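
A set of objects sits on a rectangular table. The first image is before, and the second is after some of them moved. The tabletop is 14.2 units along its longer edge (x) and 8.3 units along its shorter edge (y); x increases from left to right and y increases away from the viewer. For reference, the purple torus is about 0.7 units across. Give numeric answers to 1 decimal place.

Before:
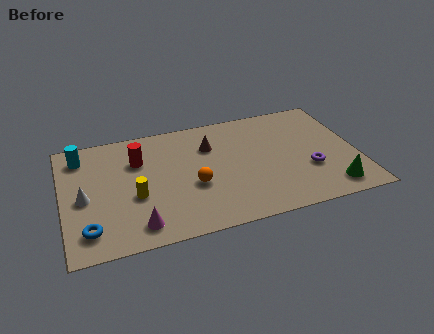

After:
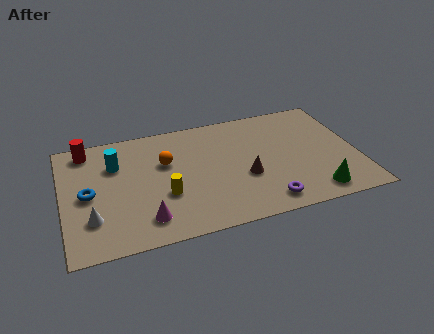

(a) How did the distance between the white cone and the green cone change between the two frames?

-1.3

They were about 12.0 units apart before and 10.7 after — 1.3 units closer together.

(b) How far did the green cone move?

0.8

From (12.7, 1.3) to (11.9, 1.2), the green cone covered √(0.8² + 0.1²) ≈ 0.8 units.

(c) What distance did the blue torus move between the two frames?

2.4

The blue torus was near (1.1, 1.6) before and (1.2, 4.0) after, so it travelled √(0.1² + 2.4²) ≈ 2.4 units.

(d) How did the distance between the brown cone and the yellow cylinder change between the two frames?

-0.7

They were about 4.6 units apart before and 3.9 after — 0.7 units closer together.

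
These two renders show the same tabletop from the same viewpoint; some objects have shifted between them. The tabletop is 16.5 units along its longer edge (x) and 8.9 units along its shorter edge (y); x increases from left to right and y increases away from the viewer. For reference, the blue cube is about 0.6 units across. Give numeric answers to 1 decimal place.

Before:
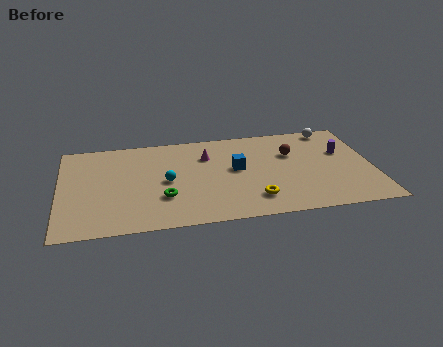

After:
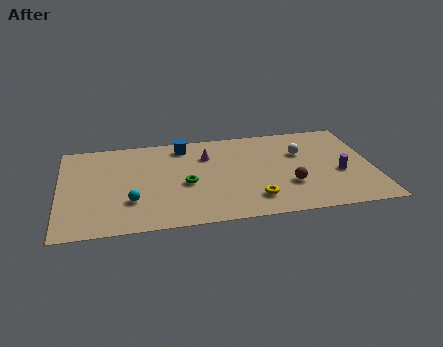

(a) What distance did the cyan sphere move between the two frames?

2.5

From (5.6, 4.3) to (3.7, 2.7), the cyan sphere covered √(1.9² + 1.6²) ≈ 2.5 units.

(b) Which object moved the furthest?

the blue cube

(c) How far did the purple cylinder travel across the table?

2.0

The purple cylinder was near (15.0, 5.6) before and (14.7, 3.6) after, so it travelled √(0.3² + 2.0²) ≈ 2.0 units.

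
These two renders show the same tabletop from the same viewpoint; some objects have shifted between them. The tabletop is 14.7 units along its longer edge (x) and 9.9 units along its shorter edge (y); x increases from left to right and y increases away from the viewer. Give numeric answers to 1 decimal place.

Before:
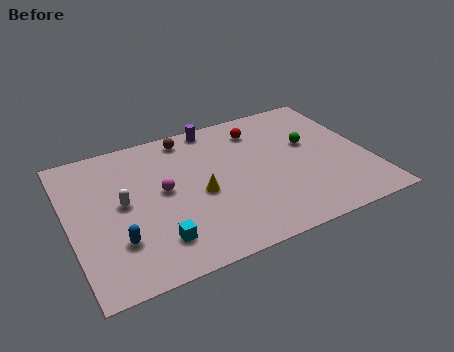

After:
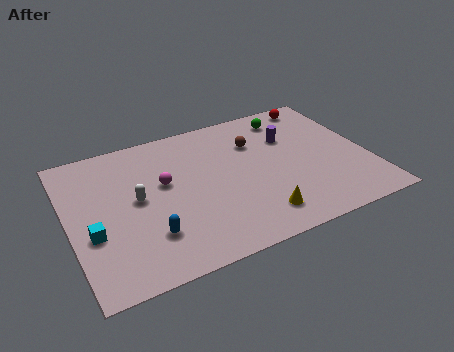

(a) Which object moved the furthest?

the purple cylinder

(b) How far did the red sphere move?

3.3

The red sphere was near (9.7, 7.9) before and (12.9, 8.8) after, so it travelled √(3.2² + 0.9²) ≈ 3.3 units.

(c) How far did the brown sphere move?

3.6

The brown sphere was near (6.2, 8.7) before and (9.4, 7.0) after, so it travelled √(3.2² + 1.7²) ≈ 3.6 units.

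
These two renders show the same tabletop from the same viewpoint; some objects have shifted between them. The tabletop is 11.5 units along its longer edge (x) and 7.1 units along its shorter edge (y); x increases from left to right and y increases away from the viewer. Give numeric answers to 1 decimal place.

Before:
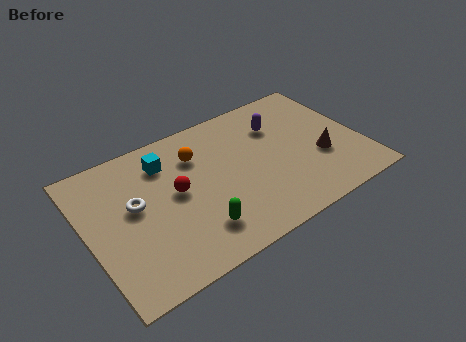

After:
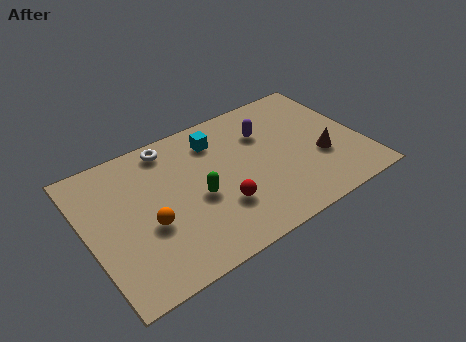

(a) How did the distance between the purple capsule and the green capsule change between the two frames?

-1.7

Before: roughly 5.4 units apart; after: 3.7. That's 1.7 units closer together.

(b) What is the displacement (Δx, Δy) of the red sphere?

(1.6, -1.6)

From the two frames, the red sphere sits at roughly (3.7, 3.8) before and (5.3, 2.2) after.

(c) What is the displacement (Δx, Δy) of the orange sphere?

(-2.4, -2.4)

The orange sphere was at about (4.8, 5.2) and moved to about (2.4, 2.8).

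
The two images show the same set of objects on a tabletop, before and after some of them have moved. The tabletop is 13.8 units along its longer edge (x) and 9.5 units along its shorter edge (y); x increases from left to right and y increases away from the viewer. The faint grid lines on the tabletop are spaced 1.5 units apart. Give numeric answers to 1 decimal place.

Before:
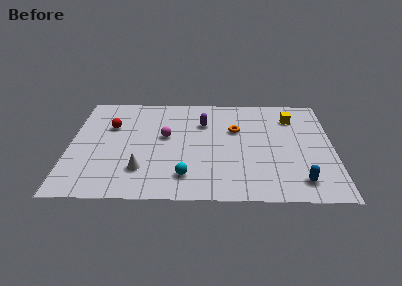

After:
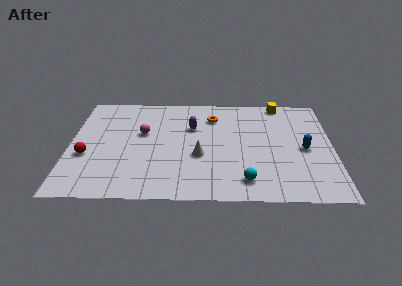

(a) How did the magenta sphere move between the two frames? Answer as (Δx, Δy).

(-1.2, 0.3)

The magenta sphere started near (5.0, 5.4) and ended near (3.8, 5.7).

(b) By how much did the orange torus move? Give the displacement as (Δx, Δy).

(-1.2, 1.2)

From the two frames, the orange torus sits at roughly (8.7, 6.1) before and (7.5, 7.3) after.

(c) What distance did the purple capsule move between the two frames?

0.7

From (7.0, 6.7) to (6.4, 6.3), the purple capsule covered √(0.6² + 0.4²) ≈ 0.7 units.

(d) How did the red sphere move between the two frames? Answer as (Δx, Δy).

(-1.2, -2.7)

From the two frames, the red sphere sits at roughly (2.1, 6.3) before and (0.9, 3.6) after.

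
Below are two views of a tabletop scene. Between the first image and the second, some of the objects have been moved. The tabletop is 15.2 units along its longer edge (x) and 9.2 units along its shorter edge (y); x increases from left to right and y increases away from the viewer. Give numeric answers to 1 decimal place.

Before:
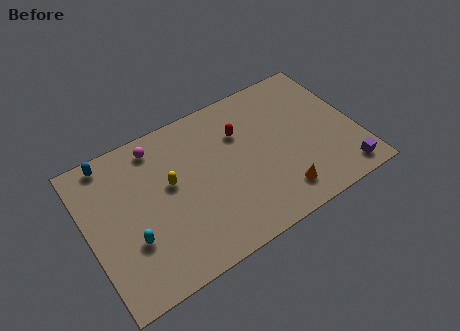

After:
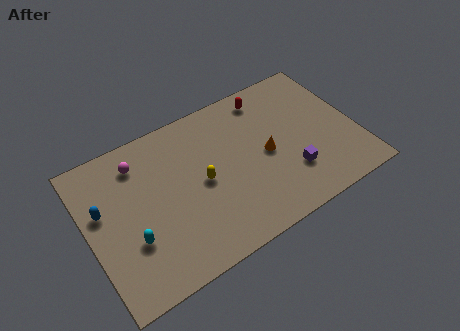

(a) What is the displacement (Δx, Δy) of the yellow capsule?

(1.7, -0.8)

The yellow capsule was at about (4.7, 5.3) and moved to about (6.4, 4.5).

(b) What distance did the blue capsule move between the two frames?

2.8

The blue capsule moved from about (1.7, 8.3) to (0.9, 5.6), a distance of √(0.8² + 2.7²) ≈ 2.8.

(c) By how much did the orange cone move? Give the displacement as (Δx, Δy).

(-0.3, 2.7)

From the two frames, the orange cone sits at roughly (10.4, 1.7) before and (10.1, 4.4) after.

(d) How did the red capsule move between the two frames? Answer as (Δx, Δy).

(1.8, 1.5)

From the two frames, the red capsule sits at roughly (8.9, 6.4) before and (10.7, 7.9) after.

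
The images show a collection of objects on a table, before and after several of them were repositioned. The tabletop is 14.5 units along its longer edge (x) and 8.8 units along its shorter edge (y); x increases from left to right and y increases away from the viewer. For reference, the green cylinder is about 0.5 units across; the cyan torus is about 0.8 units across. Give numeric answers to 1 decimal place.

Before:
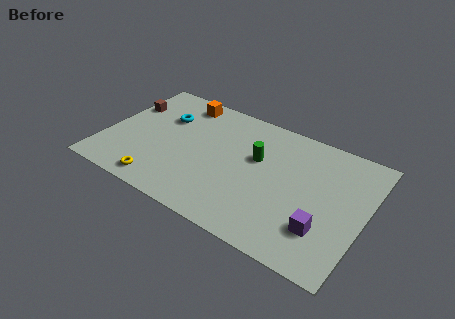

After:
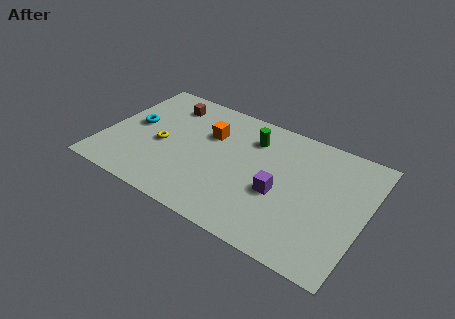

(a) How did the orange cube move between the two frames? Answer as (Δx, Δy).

(1.9, -1.7)

The orange cube was at about (3.7, 7.6) and moved to about (5.6, 5.9).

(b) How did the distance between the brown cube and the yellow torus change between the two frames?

-2.4

The distance was about 5.6 in the first image and 3.2 in the second, so they moved 2.4 units closer together.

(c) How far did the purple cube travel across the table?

2.9

The purple cube moved from about (12.5, 2.4) to (9.9, 3.6), a distance of √(2.6² + 1.2²) ≈ 2.9.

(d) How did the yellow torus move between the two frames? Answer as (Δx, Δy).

(-0.4, 2.8)

The yellow torus was at about (3.6, 1.1) and moved to about (3.2, 3.9).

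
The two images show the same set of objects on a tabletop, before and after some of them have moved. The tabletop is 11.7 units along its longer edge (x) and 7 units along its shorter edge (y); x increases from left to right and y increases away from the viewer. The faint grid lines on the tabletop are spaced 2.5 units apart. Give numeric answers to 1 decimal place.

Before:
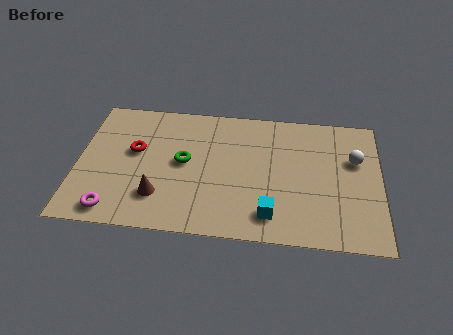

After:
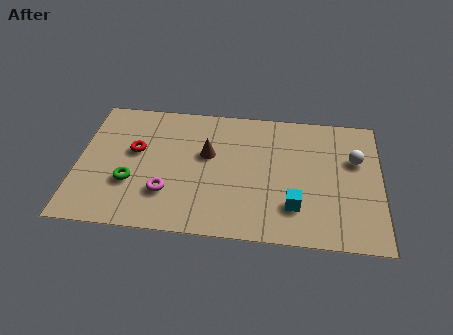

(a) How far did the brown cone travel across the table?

3.0

The brown cone was near (3.2, 1.8) before and (5.0, 4.2) after, so it travelled √(1.8² + 2.4²) ≈ 3.0 units.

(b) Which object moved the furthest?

the brown cone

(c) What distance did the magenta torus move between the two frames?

2.3

From (1.5, 0.9) to (3.5, 2.0), the magenta torus covered √(2.0² + 1.1²) ≈ 2.3 units.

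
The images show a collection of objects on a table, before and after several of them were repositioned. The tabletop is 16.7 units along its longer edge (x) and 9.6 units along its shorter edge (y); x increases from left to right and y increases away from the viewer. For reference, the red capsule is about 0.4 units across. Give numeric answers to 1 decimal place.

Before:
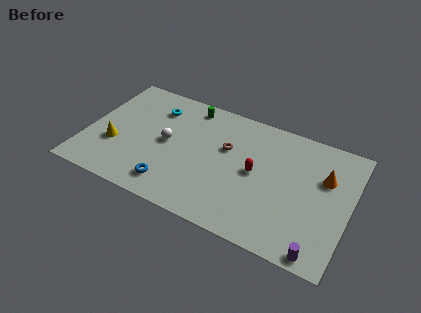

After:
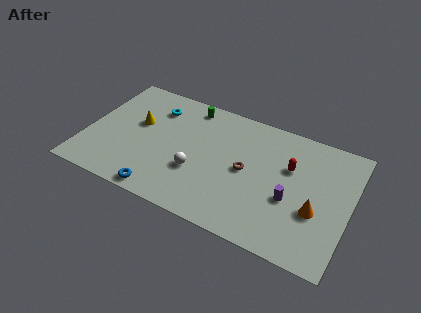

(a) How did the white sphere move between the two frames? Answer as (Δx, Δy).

(2.1, -1.5)

The white sphere started near (5.1, 4.9) and ended near (7.2, 3.4).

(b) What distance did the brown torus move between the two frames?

1.8

The brown torus was near (8.8, 6.0) before and (10.2, 4.8) after, so it travelled √(1.4² + 1.2²) ≈ 1.8 units.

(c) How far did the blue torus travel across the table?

0.9

The blue torus was near (5.8, 1.7) before and (5.3, 0.9) after, so it travelled √(0.5² + 0.8²) ≈ 0.9 units.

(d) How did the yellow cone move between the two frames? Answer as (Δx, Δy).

(1.2, 2.3)

From the two frames, the yellow cone sits at roughly (1.9, 3.4) before and (3.1, 5.7) after.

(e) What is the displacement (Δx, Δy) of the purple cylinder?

(-2.1, 3.0)

From the two frames, the purple cylinder sits at roughly (15.2, 0.8) before and (13.1, 3.8) after.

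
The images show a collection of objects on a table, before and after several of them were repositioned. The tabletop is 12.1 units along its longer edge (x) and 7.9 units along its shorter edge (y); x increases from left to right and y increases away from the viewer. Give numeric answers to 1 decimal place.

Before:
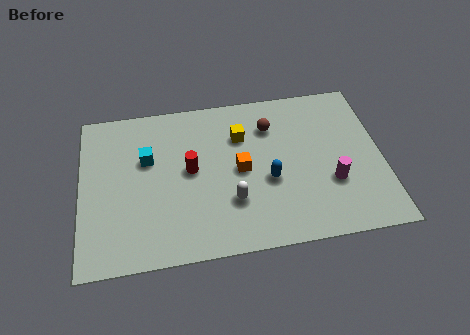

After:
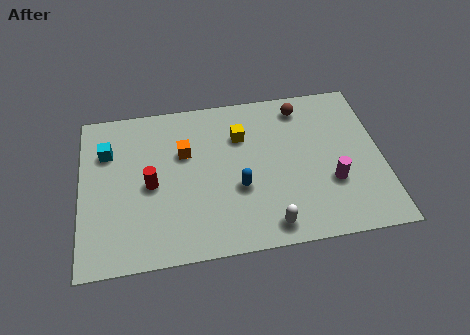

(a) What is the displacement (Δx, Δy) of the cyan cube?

(-1.6, 0.6)

The cyan cube was at about (2.7, 5.0) and moved to about (1.1, 5.6).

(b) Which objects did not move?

the magenta cylinder and the yellow cube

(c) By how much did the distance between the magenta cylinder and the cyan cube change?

+1.7

The distance was about 7.7 in the first image and 9.4 in the second, so they moved 1.7 units further apart.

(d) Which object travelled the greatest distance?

the orange cube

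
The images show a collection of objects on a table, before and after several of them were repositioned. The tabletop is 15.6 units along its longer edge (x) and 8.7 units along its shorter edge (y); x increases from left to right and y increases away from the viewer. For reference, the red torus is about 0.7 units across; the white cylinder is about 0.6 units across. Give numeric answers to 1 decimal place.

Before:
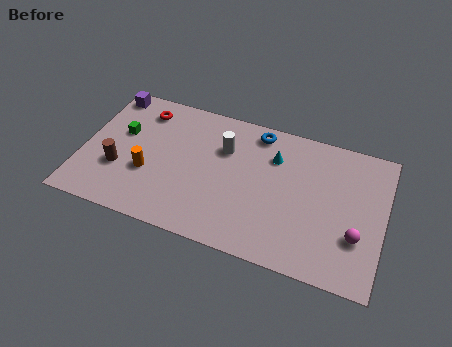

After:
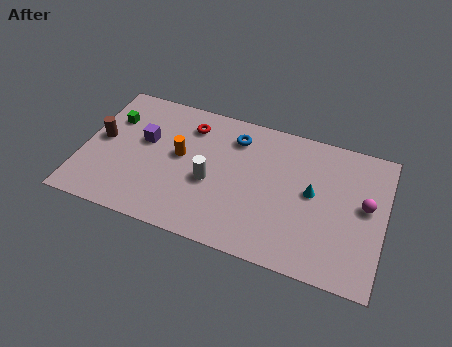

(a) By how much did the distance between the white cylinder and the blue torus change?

+1.1

Before: roughly 2.3 units apart; after: 3.4. That's 1.1 units further apart.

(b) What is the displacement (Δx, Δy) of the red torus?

(2.5, -0.2)

From the two frames, the red torus sits at roughly (2.8, 7.1) before and (5.3, 6.9) after.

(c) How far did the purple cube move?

3.3

The purple cube moved from about (0.9, 7.7) to (3.1, 5.2), a distance of √(2.2² + 2.5²) ≈ 3.3.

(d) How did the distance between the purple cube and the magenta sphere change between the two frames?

-2.8

Before: roughly 14.3 units apart; after: 11.5. That's 2.8 units closer together.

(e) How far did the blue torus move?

1.3

From (8.8, 7.6) to (7.7, 6.9), the blue torus covered √(1.1² + 0.7²) ≈ 1.3 units.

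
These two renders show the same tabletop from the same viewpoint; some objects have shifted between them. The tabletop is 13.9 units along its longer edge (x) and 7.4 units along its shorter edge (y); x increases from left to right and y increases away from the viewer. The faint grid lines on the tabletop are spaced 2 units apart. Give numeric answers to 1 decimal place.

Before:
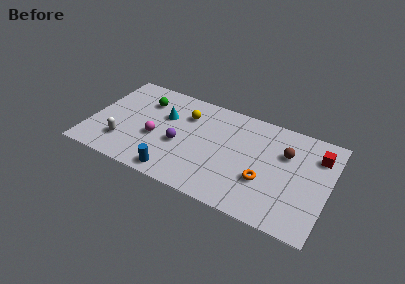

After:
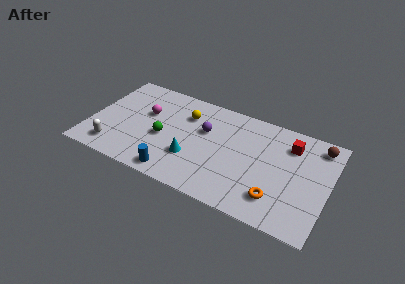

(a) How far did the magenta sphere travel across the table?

1.8

The magenta sphere moved from about (3.9, 3.0) to (3.1, 4.6), a distance of √(0.8² + 1.6²) ≈ 1.8.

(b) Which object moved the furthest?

the cyan cone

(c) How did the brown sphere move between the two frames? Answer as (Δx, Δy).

(1.8, 1.3)

The brown sphere started near (11.3, 5.0) and ended near (13.1, 6.3).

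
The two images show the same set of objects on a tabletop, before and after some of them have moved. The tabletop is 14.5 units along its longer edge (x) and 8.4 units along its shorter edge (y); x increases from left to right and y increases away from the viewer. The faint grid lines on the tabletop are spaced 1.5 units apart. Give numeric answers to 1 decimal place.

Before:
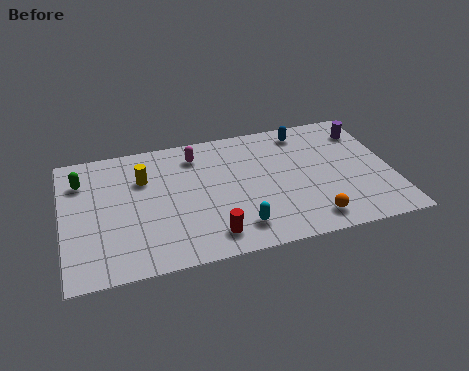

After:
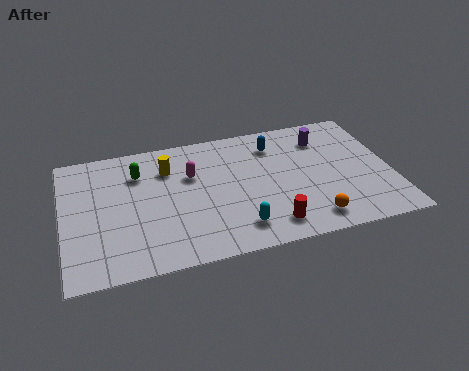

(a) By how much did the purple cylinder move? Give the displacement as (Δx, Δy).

(-1.9, -0.1)

From the two frames, the purple cylinder sits at roughly (13.6, 6.6) before and (11.7, 6.5) after.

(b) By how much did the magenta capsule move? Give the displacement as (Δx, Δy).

(-0.3, -1.3)

The magenta capsule started near (6.0, 6.8) and ended near (5.7, 5.5).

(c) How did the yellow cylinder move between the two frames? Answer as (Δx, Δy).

(1.1, 0.4)

The yellow cylinder was at about (3.6, 5.8) and moved to about (4.7, 6.2).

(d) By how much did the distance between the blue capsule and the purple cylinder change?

-0.6

The distance was about 2.8 in the first image and 2.2 in the second, so they moved 0.6 units closer together.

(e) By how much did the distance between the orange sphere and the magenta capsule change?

-0.7

Before: roughly 7.2 units apart; after: 6.5. That's 0.7 units closer together.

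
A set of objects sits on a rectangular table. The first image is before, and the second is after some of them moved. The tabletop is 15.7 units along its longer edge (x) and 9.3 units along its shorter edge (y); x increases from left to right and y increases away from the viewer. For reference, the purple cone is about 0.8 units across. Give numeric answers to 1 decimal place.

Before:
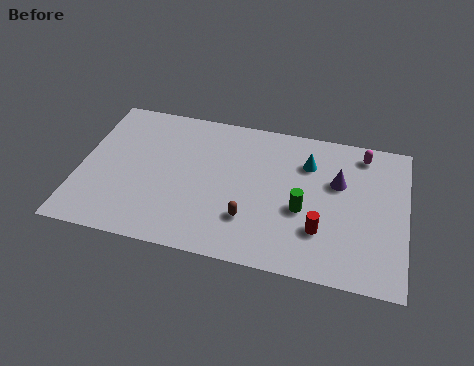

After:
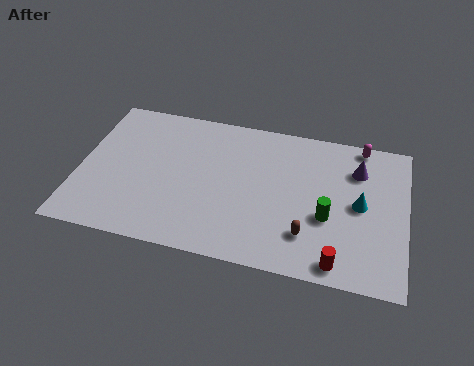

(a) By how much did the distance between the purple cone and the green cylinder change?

+0.9

The distance was about 2.6 in the first image and 3.5 in the second, so they moved 0.9 units further apart.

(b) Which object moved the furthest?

the cyan cone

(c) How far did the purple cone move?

1.3

The purple cone moved from about (12.4, 5.9) to (13.3, 6.9), a distance of √(0.9² + 1.0²) ≈ 1.3.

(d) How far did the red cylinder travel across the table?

1.9

From (11.7, 2.7) to (12.6, 1.0), the red cylinder covered √(0.9² + 1.7²) ≈ 1.9 units.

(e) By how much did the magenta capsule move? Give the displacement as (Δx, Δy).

(-0.1, 0.5)

The magenta capsule was at about (13.5, 8.0) and moved to about (13.4, 8.5).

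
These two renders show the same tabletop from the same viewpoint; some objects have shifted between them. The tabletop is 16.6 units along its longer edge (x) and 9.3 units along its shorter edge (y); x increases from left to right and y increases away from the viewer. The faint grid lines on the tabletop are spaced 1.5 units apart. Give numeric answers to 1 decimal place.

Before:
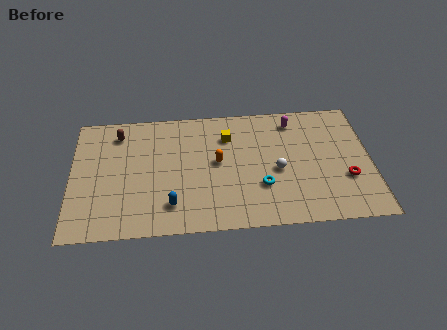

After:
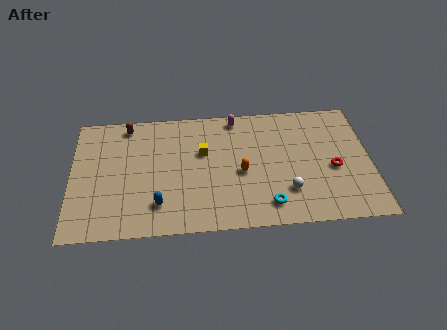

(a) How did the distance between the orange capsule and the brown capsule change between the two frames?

+1.4

They were about 6.1 units apart before and 7.5 after — 1.4 units further apart.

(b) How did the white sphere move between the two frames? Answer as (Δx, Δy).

(0.5, -1.6)

The white sphere started near (11.4, 4.1) and ended near (11.9, 2.5).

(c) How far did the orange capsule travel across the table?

1.6

The orange capsule was near (8.1, 5.0) before and (9.4, 4.1) after, so it travelled √(1.3² + 0.9²) ≈ 1.6 units.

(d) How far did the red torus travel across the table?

1.1

The red torus was near (15.2, 3.2) before and (14.5, 4.0) after, so it travelled √(0.7² + 0.8²) ≈ 1.1 units.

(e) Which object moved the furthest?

the magenta capsule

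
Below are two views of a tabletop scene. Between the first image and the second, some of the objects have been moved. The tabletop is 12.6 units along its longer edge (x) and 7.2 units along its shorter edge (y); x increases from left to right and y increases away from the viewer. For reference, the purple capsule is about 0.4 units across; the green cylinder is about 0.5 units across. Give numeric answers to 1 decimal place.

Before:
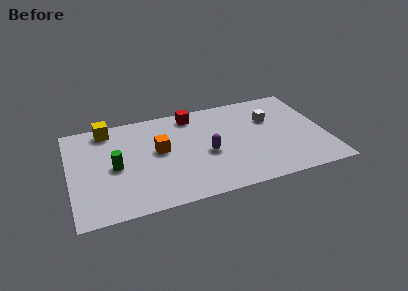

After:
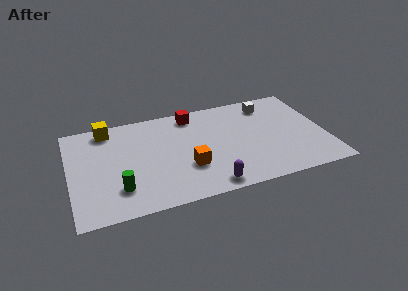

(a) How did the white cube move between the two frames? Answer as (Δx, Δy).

(0.0, 1.1)

From the two frames, the white cube sits at roughly (10.0, 4.8) before and (10.0, 5.9) after.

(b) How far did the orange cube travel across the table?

2.1

The orange cube was near (4.4, 4.0) before and (5.7, 2.4) after, so it travelled √(1.3² + 1.6²) ≈ 2.1 units.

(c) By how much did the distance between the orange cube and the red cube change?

+1.0

The distance was about 2.8 in the first image and 3.8 in the second, so they moved 1.0 units further apart.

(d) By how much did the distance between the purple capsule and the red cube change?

+2.3

They were about 3.1 units apart before and 5.4 after — 2.3 units further apart.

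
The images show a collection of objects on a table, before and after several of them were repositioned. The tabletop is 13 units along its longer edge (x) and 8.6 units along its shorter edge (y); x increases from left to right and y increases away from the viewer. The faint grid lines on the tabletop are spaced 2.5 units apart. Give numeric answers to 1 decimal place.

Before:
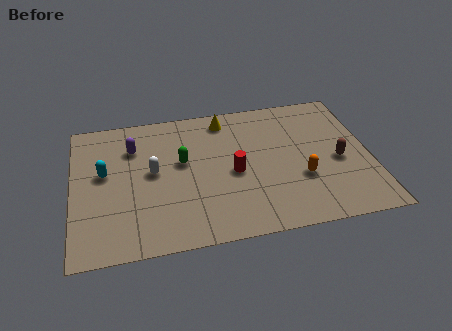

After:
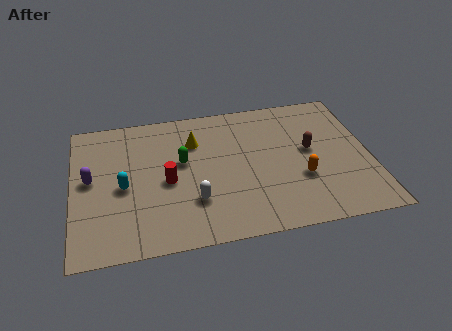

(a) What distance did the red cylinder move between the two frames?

2.9

The red cylinder moved from about (7.0, 3.9) to (4.1, 3.9), a distance of √(2.9² + 0.0²) ≈ 2.9.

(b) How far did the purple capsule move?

2.5

From (2.7, 6.3) to (0.8, 4.6), the purple capsule covered √(1.9² + 1.7²) ≈ 2.5 units.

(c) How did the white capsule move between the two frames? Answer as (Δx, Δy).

(1.7, -2.1)

From the two frames, the white capsule sits at roughly (3.5, 4.6) before and (5.2, 2.5) after.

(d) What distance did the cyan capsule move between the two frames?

1.3

The cyan capsule was near (1.4, 4.9) before and (2.2, 3.9) after, so it travelled √(0.8² + 1.0²) ≈ 1.3 units.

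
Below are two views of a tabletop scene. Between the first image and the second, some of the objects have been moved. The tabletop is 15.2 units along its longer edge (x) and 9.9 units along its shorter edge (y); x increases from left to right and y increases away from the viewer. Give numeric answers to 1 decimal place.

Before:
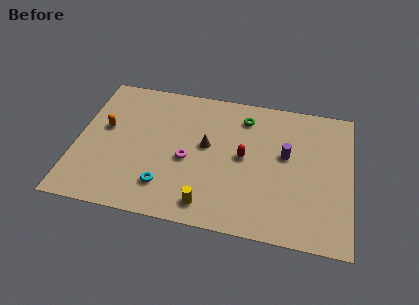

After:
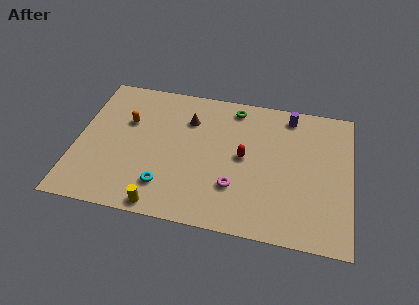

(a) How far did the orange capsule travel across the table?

1.4

The orange capsule moved from about (1.5, 5.7) to (2.7, 6.4), a distance of √(1.2² + 0.7²) ≈ 1.4.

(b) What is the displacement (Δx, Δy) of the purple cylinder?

(0.1, 2.9)

The purple cylinder was at about (11.6, 5.7) and moved to about (11.7, 8.6).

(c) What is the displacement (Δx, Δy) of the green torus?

(-0.6, 0.6)

The green torus was at about (9.2, 8.0) and moved to about (8.6, 8.6).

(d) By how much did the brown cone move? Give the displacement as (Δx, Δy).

(-1.1, 1.7)

The brown cone started near (7.2, 5.5) and ended near (6.1, 7.2).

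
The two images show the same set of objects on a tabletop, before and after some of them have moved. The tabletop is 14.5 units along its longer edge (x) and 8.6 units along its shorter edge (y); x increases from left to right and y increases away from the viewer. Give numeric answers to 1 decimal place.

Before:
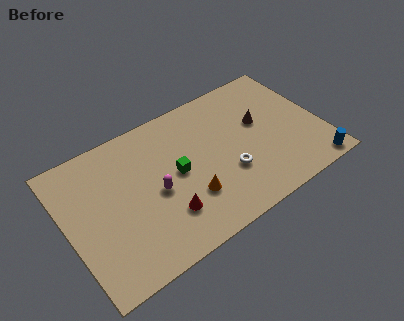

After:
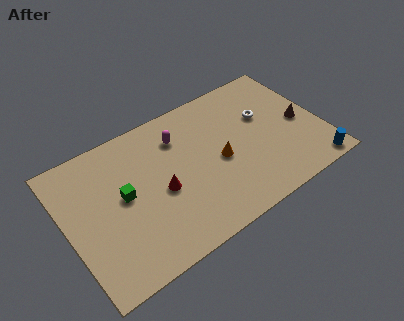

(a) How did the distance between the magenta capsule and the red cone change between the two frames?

+1.5

They were about 1.6 units apart before and 3.1 after — 1.5 units further apart.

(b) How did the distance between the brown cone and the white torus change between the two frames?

-0.8

Before: roughly 3.2 units apart; after: 2.4. That's 0.8 units closer together.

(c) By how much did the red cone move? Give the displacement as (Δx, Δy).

(0.0, 1.5)

From the two frames, the red cone sits at roughly (5.2, 2.3) before and (5.2, 3.8) after.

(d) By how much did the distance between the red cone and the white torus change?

+2.8

The distance was about 3.7 in the first image and 6.5 in the second, so they moved 2.8 units further apart.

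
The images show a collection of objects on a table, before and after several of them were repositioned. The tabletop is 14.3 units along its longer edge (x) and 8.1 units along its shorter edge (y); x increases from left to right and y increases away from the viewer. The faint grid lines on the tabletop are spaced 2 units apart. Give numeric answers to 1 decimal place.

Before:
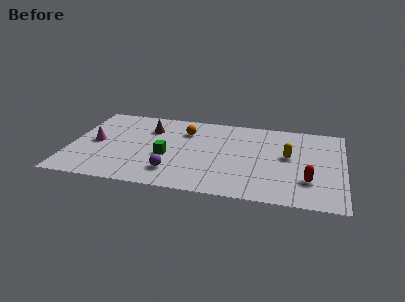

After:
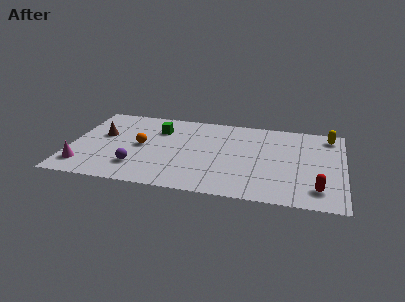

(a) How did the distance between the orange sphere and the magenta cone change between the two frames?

-1.2

The distance was about 5.0 in the first image and 3.8 in the second, so they moved 1.2 units closer together.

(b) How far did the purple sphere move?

1.9

The purple sphere moved from about (5.5, 1.8) to (3.6, 2.0), a distance of √(1.9² + 0.2²) ≈ 1.9.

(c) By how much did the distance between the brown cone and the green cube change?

+0.3

The distance was about 2.8 in the first image and 3.1 in the second, so they moved 0.3 units further apart.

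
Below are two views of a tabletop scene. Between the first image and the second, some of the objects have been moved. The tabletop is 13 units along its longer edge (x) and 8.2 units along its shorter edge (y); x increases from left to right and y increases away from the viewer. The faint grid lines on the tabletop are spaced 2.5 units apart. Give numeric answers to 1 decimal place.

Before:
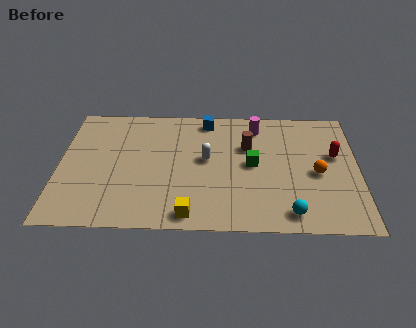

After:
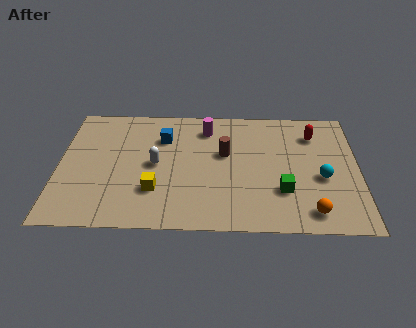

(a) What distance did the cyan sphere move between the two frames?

2.7

From (10.0, 1.1) to (11.4, 3.4), the cyan sphere covered √(1.4² + 2.3²) ≈ 2.7 units.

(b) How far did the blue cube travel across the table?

2.3

The blue cube was near (6.4, 7.2) before and (4.5, 5.9) after, so it travelled √(1.9² + 1.3²) ≈ 2.3 units.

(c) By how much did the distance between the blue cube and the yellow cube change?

-2.8

Before: roughly 6.3 units apart; after: 3.5. That's 2.8 units closer together.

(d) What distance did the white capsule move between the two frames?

2.2

The white capsule moved from about (6.4, 4.5) to (4.2, 4.1), a distance of √(2.2² + 0.4²) ≈ 2.2.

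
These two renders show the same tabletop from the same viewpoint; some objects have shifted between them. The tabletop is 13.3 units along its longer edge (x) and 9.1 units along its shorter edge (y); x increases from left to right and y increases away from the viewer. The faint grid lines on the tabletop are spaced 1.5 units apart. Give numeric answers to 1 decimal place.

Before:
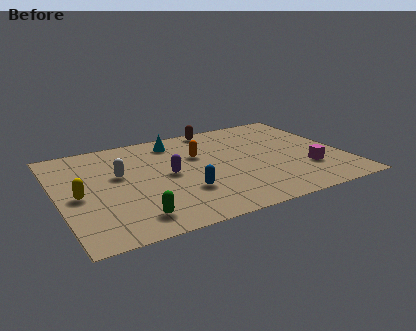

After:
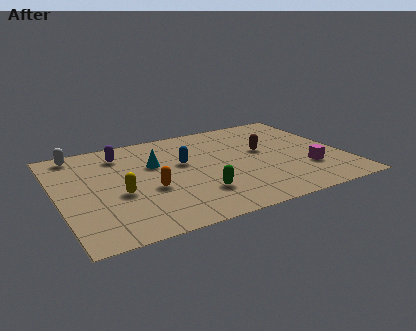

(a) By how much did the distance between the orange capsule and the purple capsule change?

+1.7

They were about 2.1 units apart before and 3.8 after — 1.7 units further apart.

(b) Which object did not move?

the magenta cube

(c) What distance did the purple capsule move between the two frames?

3.3

From (5.1, 4.6) to (3.2, 7.3), the purple capsule covered √(1.9² + 2.7²) ≈ 3.3 units.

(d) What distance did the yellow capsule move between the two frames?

1.9

From (0.9, 4.2) to (2.7, 3.7), the yellow capsule covered √(1.8² + 0.5²) ≈ 1.9 units.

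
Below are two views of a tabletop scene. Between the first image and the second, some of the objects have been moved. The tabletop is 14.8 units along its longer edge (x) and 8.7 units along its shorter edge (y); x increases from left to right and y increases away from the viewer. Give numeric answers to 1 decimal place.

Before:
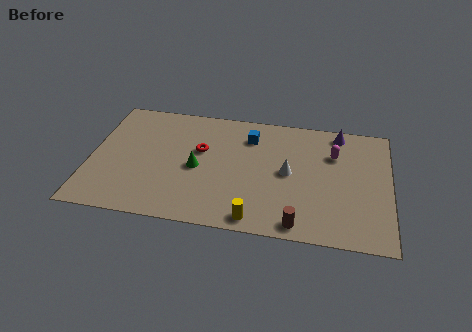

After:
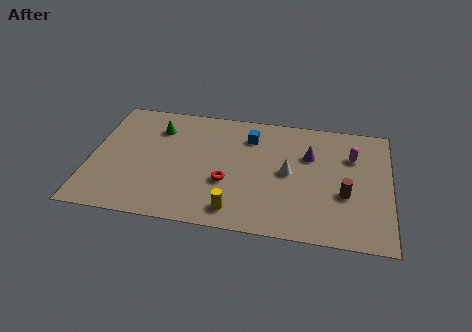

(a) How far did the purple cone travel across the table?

2.4

The purple cone was near (12.2, 7.7) before and (10.8, 5.8) after, so it travelled √(1.4² + 1.9²) ≈ 2.4 units.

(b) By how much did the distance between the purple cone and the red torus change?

-2.4

Before: roughly 7.2 units apart; after: 4.8. That's 2.4 units closer together.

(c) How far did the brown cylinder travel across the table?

3.3

The brown cylinder moved from about (10.4, 0.9) to (12.6, 3.3), a distance of √(2.2² + 2.4²) ≈ 3.3.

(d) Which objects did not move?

the white cone and the blue cube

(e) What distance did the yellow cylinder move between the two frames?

1.1

The yellow cylinder moved from about (8.3, 0.9) to (7.3, 1.3), a distance of √(1.0² + 0.4²) ≈ 1.1.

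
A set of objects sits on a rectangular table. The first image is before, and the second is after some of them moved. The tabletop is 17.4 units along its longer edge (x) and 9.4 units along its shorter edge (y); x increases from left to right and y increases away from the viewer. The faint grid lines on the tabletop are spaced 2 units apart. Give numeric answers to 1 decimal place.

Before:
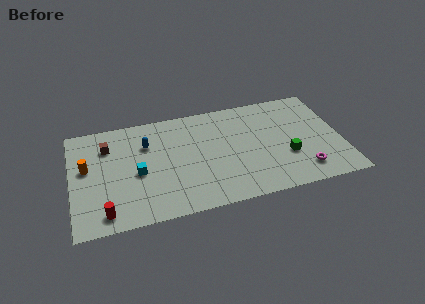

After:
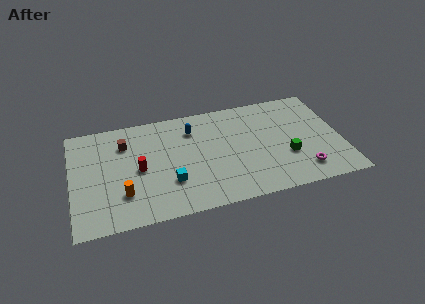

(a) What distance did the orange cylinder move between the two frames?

3.6

From (1.0, 5.4) to (3.2, 2.6), the orange cylinder covered √(2.2² + 2.8²) ≈ 3.6 units.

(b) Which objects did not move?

the green cube and the magenta torus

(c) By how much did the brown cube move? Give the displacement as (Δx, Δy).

(1.1, 0.0)

From the two frames, the brown cube sits at roughly (2.4, 7.0) before and (3.5, 7.0) after.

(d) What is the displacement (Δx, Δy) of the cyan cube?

(2.0, -1.3)

The cyan cube was at about (4.2, 4.2) and moved to about (6.2, 2.9).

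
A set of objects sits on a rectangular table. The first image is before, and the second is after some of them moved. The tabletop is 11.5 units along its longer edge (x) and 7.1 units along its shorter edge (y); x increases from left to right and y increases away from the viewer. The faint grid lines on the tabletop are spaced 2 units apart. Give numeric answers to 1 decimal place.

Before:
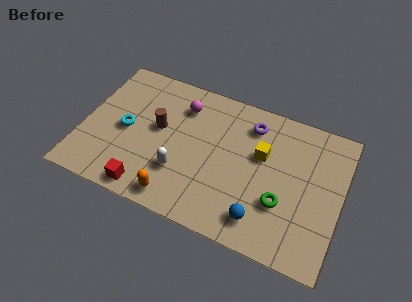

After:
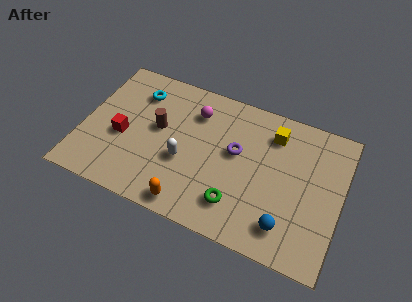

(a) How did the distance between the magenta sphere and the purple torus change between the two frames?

-0.7

The distance was about 3.1 in the first image and 2.4 in the second, so they moved 0.7 units closer together.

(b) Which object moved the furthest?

the red cube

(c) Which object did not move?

the brown cylinder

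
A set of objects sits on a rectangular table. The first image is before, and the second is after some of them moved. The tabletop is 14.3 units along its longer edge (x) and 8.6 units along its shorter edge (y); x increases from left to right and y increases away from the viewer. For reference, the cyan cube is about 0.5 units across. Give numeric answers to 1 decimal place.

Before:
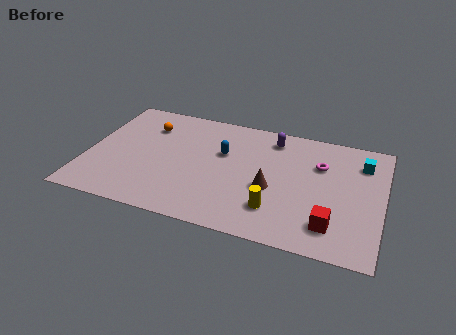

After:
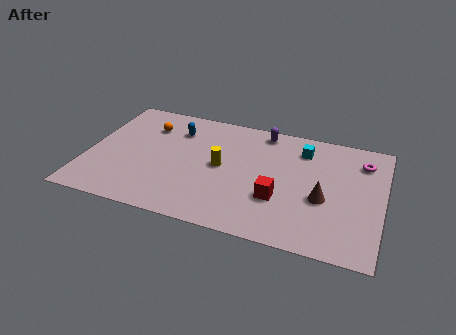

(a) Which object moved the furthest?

the yellow cylinder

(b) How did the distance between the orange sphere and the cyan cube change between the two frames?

-2.9

The distance was about 10.5 in the first image and 7.6 in the second, so they moved 2.9 units closer together.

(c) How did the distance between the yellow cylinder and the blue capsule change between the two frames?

-1.1

They were about 4.3 units apart before and 3.2 after — 1.1 units closer together.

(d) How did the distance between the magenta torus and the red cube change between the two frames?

+1.2

Before: roughly 4.2 units apart; after: 5.4. That's 1.2 units further apart.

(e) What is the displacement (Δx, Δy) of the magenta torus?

(2.0, 0.8)

The magenta torus was at about (11.2, 5.9) and moved to about (13.2, 6.7).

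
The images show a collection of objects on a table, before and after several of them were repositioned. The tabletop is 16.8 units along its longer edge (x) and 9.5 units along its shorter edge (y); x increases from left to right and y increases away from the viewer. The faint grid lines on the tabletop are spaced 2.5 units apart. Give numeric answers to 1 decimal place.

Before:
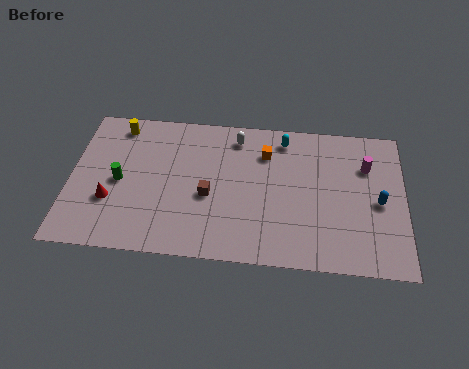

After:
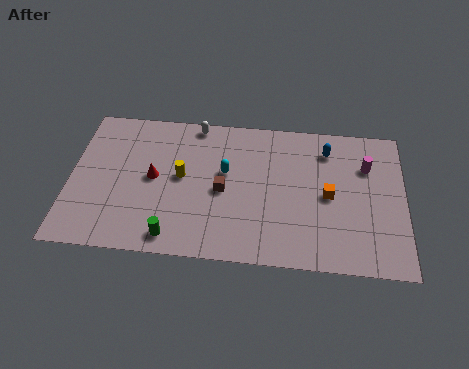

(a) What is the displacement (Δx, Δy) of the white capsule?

(-2.1, 0.7)

The white capsule started near (8.3, 8.0) and ended near (6.2, 8.7).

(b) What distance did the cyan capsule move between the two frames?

3.8

From (10.7, 8.1) to (7.8, 5.6), the cyan capsule covered √(2.9² + 2.5²) ≈ 3.8 units.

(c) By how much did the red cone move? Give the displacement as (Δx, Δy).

(2.1, 1.7)

The red cone started near (2.1, 3.2) and ended near (4.2, 4.9).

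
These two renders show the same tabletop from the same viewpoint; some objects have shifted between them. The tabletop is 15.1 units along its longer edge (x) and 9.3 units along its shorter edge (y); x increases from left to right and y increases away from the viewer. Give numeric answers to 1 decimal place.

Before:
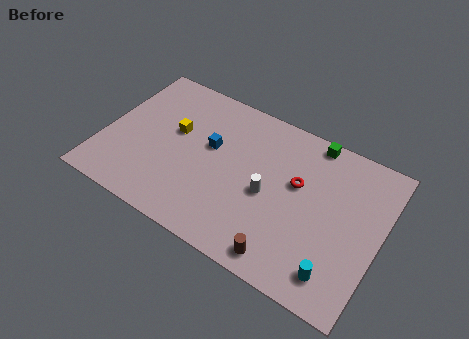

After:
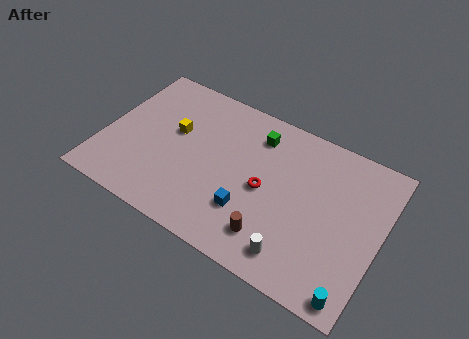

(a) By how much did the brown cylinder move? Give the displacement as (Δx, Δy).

(-0.8, 0.8)

The brown cylinder started near (10.5, 1.1) and ended near (9.7, 1.9).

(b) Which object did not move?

the yellow cube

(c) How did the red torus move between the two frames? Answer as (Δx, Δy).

(-1.6, -1.2)

From the two frames, the red torus sits at roughly (10.5, 5.6) before and (8.9, 4.4) after.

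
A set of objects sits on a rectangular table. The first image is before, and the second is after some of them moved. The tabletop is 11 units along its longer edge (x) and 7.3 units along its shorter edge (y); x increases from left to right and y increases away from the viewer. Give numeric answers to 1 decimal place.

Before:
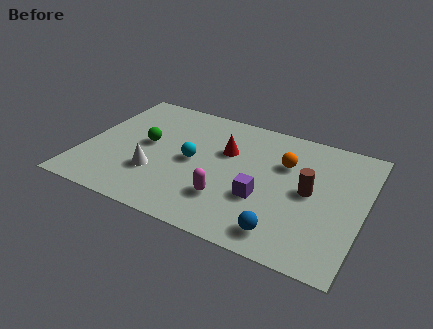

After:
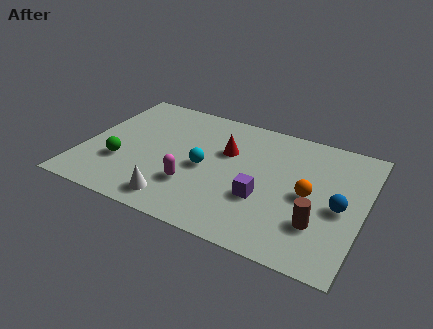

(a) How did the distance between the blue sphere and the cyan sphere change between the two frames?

+0.7

They were about 4.6 units apart before and 5.3 after — 0.7 units further apart.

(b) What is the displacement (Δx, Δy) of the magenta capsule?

(-1.4, 0.2)

The magenta capsule started near (5.9, 2.0) and ended near (4.5, 2.2).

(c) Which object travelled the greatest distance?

the blue sphere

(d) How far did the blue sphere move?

2.9

The blue sphere was near (8.2, 1.1) before and (10.1, 3.3) after, so it travelled √(1.9² + 2.2²) ≈ 2.9 units.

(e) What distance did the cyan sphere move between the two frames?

0.5

The cyan sphere moved from about (4.3, 3.6) to (4.8, 3.4), a distance of √(0.5² + 0.2²) ≈ 0.5.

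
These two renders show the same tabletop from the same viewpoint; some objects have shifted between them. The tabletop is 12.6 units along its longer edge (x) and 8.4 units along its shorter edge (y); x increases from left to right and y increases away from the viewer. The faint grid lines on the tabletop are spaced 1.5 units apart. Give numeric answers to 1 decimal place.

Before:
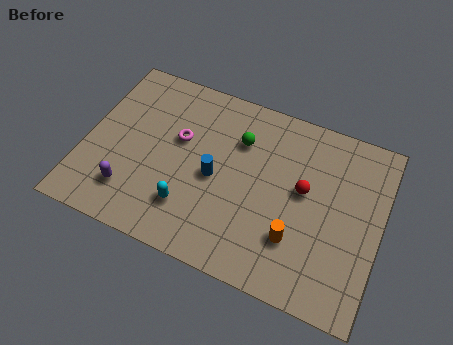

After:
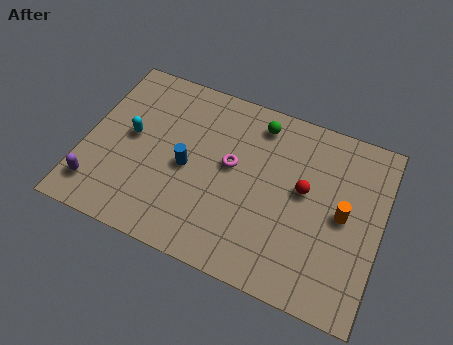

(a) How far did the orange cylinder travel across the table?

2.5

The orange cylinder moved from about (9.2, 2.4) to (11.0, 4.2), a distance of √(1.8² + 1.8²) ≈ 2.5.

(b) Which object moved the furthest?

the cyan capsule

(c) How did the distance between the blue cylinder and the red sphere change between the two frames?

+1.2

The distance was about 3.8 in the first image and 5.0 in the second, so they moved 1.2 units further apart.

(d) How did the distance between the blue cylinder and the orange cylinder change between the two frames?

+2.7

They were about 3.9 units apart before and 6.6 after — 2.7 units further apart.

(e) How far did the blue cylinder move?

1.2

The blue cylinder was near (5.6, 3.9) before and (4.4, 3.9) after, so it travelled √(1.2² + 0.0²) ≈ 1.2 units.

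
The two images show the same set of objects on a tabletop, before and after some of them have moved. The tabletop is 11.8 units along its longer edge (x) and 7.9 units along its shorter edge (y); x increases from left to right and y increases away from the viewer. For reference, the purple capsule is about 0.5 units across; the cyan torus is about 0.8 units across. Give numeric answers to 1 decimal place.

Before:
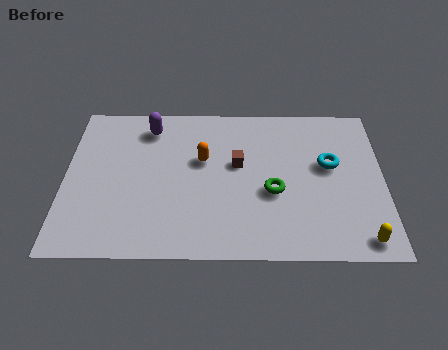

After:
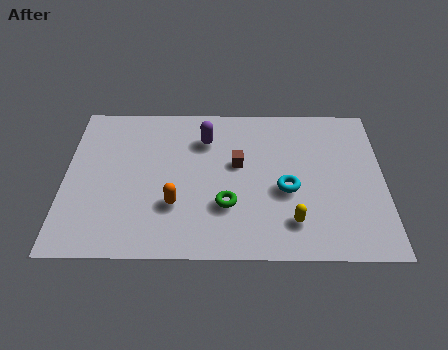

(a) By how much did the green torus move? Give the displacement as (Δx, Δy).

(-1.7, -0.7)

From the two frames, the green torus sits at roughly (7.7, 3.2) before and (6.0, 2.5) after.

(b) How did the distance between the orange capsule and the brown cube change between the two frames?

+1.8

Before: roughly 1.3 units apart; after: 3.1. That's 1.8 units further apart.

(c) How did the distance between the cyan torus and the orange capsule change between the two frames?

-0.5

They were about 4.7 units apart before and 4.2 after — 0.5 units closer together.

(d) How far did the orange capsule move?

2.5

From (5.1, 4.8) to (4.1, 2.5), the orange capsule covered √(1.0² + 2.3²) ≈ 2.5 units.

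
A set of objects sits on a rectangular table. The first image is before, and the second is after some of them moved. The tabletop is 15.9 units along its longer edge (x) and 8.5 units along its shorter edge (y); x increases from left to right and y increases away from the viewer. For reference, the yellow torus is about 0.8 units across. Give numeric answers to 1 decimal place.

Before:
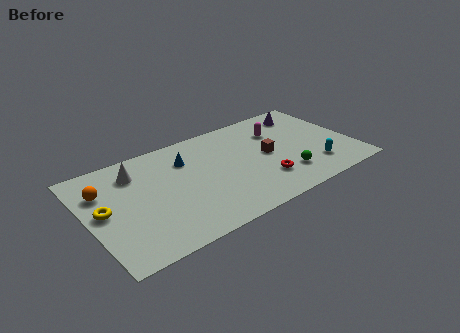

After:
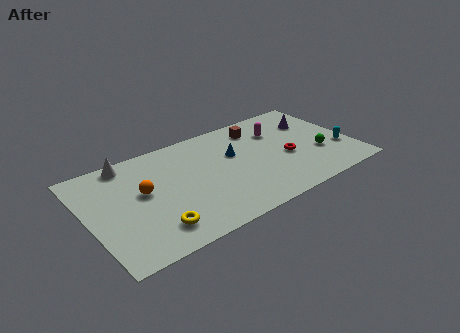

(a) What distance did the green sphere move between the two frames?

2.5

The green sphere was near (11.5, 2.1) before and (13.8, 3.0) after, so it travelled √(2.3² + 0.9²) ≈ 2.5 units.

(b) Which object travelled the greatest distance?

the yellow torus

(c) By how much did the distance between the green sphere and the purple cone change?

-2.4

They were about 5.4 units apart before and 3.0 after — 2.4 units closer together.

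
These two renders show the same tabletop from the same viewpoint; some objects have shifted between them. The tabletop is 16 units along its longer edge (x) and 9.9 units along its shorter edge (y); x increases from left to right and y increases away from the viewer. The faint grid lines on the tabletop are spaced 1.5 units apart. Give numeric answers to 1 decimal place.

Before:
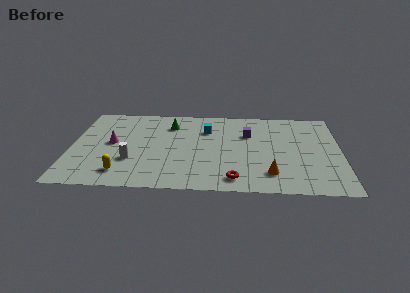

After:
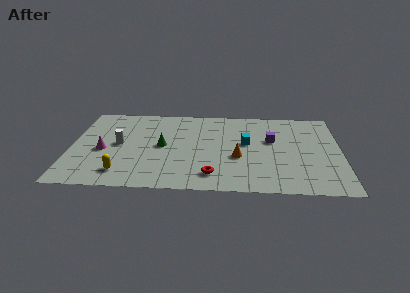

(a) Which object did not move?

the yellow capsule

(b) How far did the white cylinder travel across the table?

2.1

The white cylinder moved from about (3.6, 3.2) to (2.8, 5.1), a distance of √(0.8² + 1.9²) ≈ 2.1.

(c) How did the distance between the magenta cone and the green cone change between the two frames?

-0.6

Before: roughly 4.2 units apart; after: 3.6. That's 0.6 units closer together.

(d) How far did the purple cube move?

1.6

The purple cube moved from about (10.5, 6.7) to (11.9, 6.0), a distance of √(1.4² + 0.7²) ≈ 1.6.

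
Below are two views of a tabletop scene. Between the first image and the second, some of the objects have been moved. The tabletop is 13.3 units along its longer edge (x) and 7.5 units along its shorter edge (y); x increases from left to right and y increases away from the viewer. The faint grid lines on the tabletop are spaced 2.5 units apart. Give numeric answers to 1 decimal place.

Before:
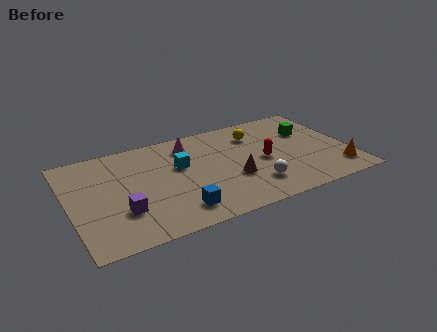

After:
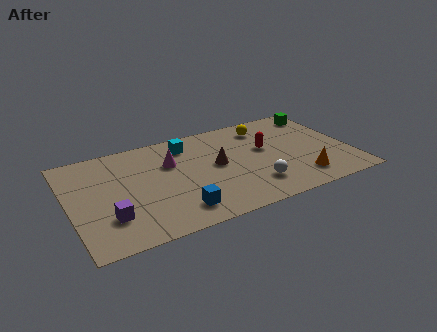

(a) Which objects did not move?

the white sphere and the blue cube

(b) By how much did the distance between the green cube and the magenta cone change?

+1.8

Before: roughly 5.8 units apart; after: 7.6. That's 1.8 units further apart.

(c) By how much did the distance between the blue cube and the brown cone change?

+0.3

Before: roughly 3.1 units apart; after: 3.4. That's 0.3 units further apart.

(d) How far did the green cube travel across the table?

1.5

The green cube was near (11.6, 5.0) before and (12.4, 6.3) after, so it travelled √(0.8² + 1.3²) ≈ 1.5 units.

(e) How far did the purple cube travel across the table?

0.6

The purple cube moved from about (2.3, 2.3) to (1.7, 2.1), a distance of √(0.6² + 0.2²) ≈ 0.6.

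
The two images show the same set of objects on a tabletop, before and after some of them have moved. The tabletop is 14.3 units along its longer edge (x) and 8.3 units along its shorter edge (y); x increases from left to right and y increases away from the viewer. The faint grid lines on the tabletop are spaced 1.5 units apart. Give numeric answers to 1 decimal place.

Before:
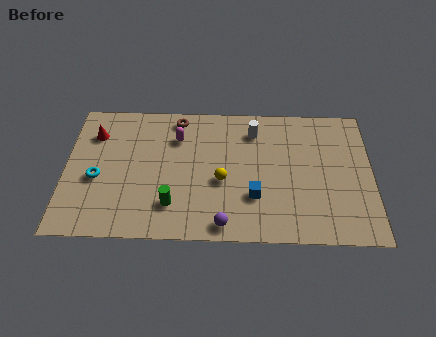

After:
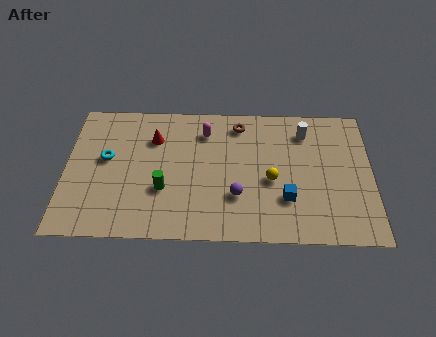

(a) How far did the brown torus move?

2.9

The brown torus moved from about (5.2, 7.3) to (8.1, 7.0), a distance of √(2.9² + 0.3²) ≈ 2.9.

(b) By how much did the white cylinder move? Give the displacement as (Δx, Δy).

(2.4, 0.0)

The white cylinder started near (8.8, 6.6) and ended near (11.2, 6.6).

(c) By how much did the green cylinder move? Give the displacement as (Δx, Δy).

(-0.4, 0.9)

The green cylinder was at about (5.0, 2.0) and moved to about (4.6, 2.9).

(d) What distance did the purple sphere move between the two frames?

1.8

The purple sphere moved from about (7.4, 0.9) to (8.0, 2.6), a distance of √(0.6² + 1.7²) ≈ 1.8.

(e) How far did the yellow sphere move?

2.3

The yellow sphere was near (7.3, 3.5) before and (9.6, 3.6) after, so it travelled √(2.3² + 0.1²) ≈ 2.3 units.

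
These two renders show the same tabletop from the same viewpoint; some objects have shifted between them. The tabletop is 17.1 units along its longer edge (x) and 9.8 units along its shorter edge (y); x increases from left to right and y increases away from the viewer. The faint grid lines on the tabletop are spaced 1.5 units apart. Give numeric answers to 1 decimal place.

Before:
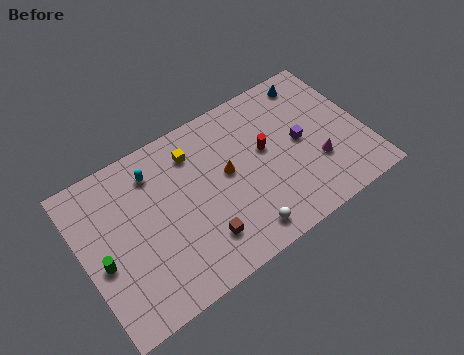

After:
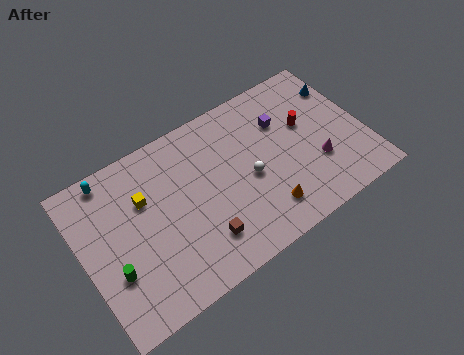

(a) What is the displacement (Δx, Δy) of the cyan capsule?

(-2.5, 1.0)

The cyan capsule started near (4.7, 7.8) and ended near (2.2, 8.8).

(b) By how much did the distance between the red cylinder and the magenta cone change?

-1.0

They were about 3.7 units apart before and 2.7 after — 1.0 units closer together.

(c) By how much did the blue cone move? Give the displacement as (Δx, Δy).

(1.6, -1.2)

The blue cone started near (14.7, 8.5) and ended near (16.3, 7.3).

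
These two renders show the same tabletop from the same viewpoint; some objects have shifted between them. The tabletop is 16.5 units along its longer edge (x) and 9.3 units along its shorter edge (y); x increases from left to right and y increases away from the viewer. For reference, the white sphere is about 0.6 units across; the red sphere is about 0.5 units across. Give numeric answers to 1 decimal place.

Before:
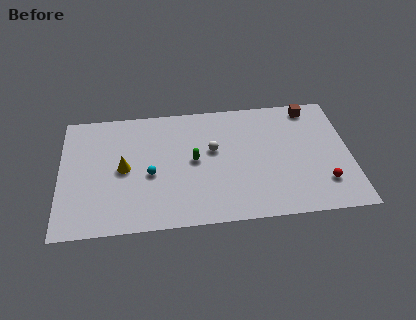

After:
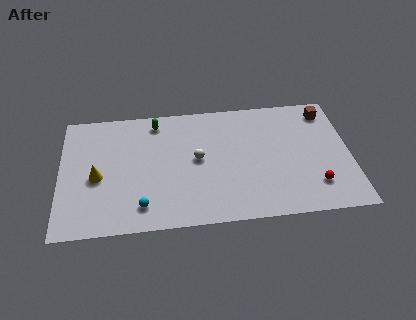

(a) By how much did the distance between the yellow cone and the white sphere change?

+0.6

They were about 5.2 units apart before and 5.8 after — 0.6 units further apart.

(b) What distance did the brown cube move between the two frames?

1.0

From (14.4, 8.2) to (15.3, 7.8), the brown cube covered √(0.9² + 0.4²) ≈ 1.0 units.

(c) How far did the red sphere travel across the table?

0.5

From (14.9, 2.3) to (14.4, 2.2), the red sphere covered √(0.5² + 0.1²) ≈ 0.5 units.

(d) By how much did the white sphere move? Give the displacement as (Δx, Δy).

(-0.9, -0.6)

The white sphere started near (8.7, 5.5) and ended near (7.8, 4.9).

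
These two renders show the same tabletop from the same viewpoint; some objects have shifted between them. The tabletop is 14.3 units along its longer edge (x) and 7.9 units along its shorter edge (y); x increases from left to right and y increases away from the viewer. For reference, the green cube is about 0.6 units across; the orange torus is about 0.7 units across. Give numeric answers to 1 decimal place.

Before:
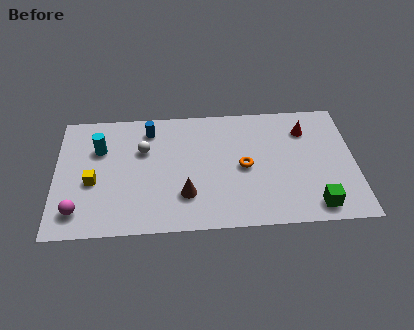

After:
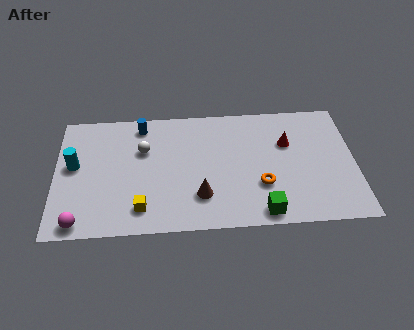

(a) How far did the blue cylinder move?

0.5

The blue cylinder moved from about (4.5, 6.5) to (4.1, 6.8), a distance of √(0.4² + 0.3²) ≈ 0.5.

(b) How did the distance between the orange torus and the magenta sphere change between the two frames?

+0.6

They were about 8.2 units apart before and 8.8 after — 0.6 units further apart.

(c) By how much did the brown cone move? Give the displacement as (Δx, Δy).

(0.7, -0.1)

The brown cone was at about (6.2, 2.2) and moved to about (6.9, 2.1).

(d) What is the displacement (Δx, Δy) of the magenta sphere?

(0.1, -0.7)

The magenta sphere started near (1.1, 1.5) and ended near (1.2, 0.8).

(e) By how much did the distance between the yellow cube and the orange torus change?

-1.4

They were about 7.2 units apart before and 5.8 after — 1.4 units closer together.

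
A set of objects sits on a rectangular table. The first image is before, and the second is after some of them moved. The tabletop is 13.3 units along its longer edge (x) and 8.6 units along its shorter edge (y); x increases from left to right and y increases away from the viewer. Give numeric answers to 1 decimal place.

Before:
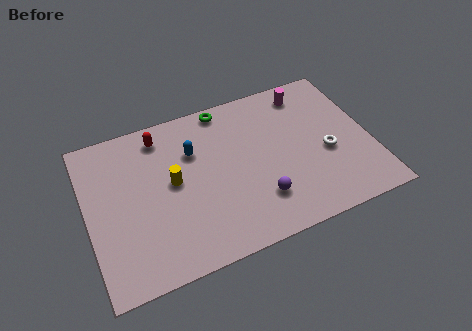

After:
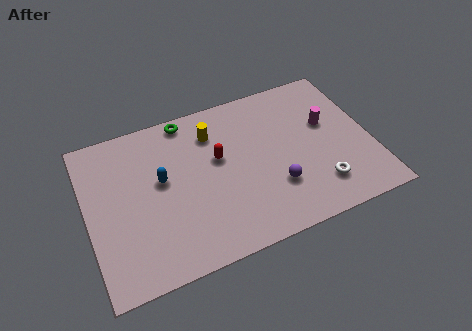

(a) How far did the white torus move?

1.8

From (11.2, 3.6) to (10.6, 1.9), the white torus covered √(0.6² + 1.7²) ≈ 1.8 units.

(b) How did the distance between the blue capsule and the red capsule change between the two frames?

+0.7

They were about 2.0 units apart before and 2.7 after — 0.7 units further apart.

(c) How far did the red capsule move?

3.3

From (3.7, 7.3) to (6.2, 5.1), the red capsule covered √(2.5² + 2.2²) ≈ 3.3 units.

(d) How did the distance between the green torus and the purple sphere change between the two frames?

+0.6

Before: roughly 5.7 units apart; after: 6.3. That's 0.6 units further apart.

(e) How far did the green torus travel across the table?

1.8

The green torus was near (6.8, 7.8) before and (5.0, 7.8) after, so it travelled √(1.8² + 0.0²) ≈ 1.8 units.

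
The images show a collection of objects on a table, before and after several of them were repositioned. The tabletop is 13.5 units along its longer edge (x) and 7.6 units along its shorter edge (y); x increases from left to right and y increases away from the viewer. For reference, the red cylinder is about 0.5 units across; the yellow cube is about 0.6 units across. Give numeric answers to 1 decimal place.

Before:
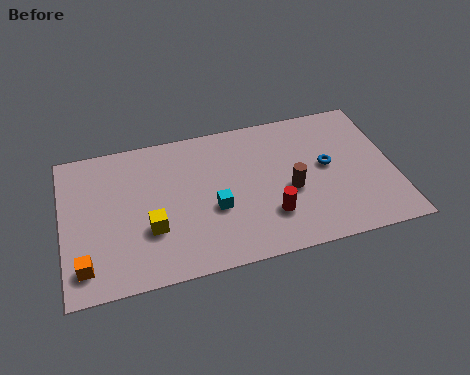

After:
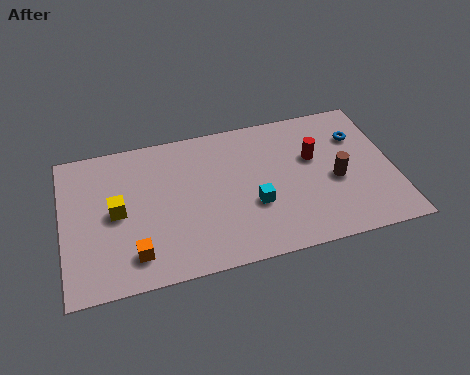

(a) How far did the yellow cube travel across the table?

1.8

The yellow cube was near (3.5, 2.6) before and (2.2, 3.8) after, so it travelled √(1.3² + 1.2²) ≈ 1.8 units.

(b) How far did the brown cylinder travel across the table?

1.9

The brown cylinder was near (9.2, 3.2) before and (11.1, 3.3) after, so it travelled √(1.9² + 0.1²) ≈ 1.9 units.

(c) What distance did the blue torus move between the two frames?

1.9

The blue torus was near (10.8, 4.1) before and (12.2, 5.4) after, so it travelled √(1.4² + 1.3²) ≈ 1.9 units.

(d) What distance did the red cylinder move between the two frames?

3.3

From (8.3, 2.1) to (10.3, 4.7), the red cylinder covered √(2.0² + 2.6²) ≈ 3.3 units.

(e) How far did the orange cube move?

2.0

The orange cube moved from about (0.8, 1.4) to (2.8, 1.5), a distance of √(2.0² + 0.1²) ≈ 2.0.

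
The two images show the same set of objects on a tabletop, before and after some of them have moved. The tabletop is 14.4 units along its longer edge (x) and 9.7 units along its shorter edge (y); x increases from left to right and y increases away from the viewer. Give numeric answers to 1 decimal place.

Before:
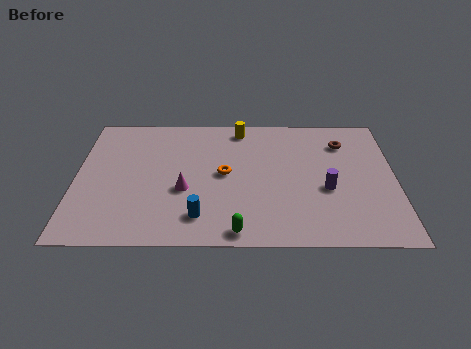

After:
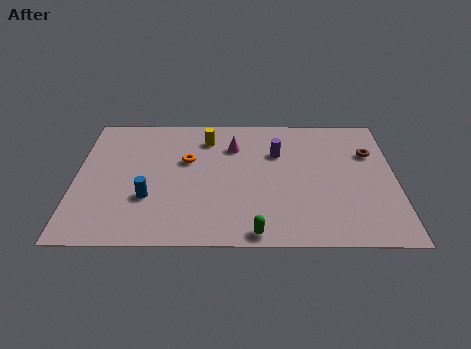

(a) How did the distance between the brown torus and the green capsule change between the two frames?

-0.3

The distance was about 8.1 in the first image and 7.8 in the second, so they moved 0.3 units closer together.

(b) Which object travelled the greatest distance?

the magenta cone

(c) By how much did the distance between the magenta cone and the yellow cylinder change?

-4.0

They were about 5.3 units apart before and 1.3 after — 4.0 units closer together.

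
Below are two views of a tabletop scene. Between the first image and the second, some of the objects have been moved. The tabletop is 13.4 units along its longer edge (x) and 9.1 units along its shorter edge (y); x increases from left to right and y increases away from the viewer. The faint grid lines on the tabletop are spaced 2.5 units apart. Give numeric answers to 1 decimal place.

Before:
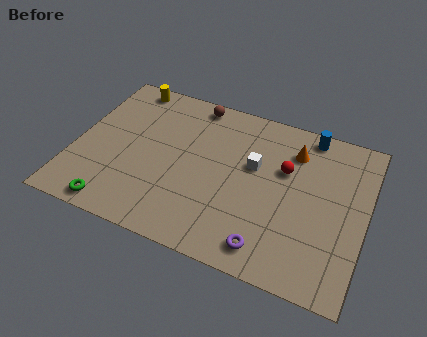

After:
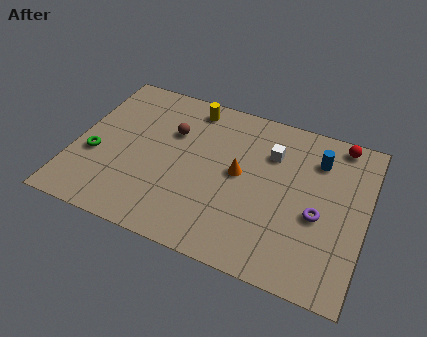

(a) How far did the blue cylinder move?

1.4

The blue cylinder moved from about (10.5, 8.2) to (11.0, 6.9), a distance of √(0.5² + 1.3²) ≈ 1.4.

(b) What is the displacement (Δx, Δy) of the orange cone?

(-2.3, -2.2)

From the two frames, the orange cone sits at roughly (9.9, 7.0) before and (7.6, 4.8) after.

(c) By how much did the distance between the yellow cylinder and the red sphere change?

-1.2

The distance was about 8.1 in the first image and 6.9 in the second, so they moved 1.2 units closer together.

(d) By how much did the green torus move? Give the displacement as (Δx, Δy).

(-1.3, 2.6)

The green torus was at about (2.3, 0.9) and moved to about (1.0, 3.5).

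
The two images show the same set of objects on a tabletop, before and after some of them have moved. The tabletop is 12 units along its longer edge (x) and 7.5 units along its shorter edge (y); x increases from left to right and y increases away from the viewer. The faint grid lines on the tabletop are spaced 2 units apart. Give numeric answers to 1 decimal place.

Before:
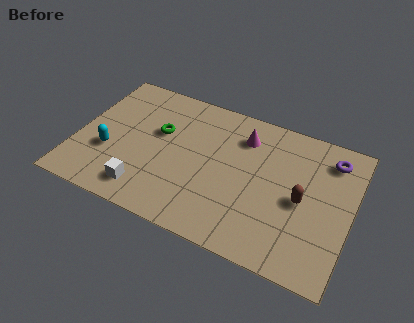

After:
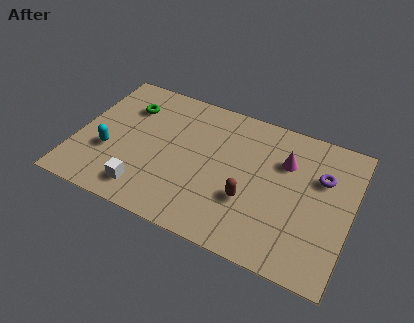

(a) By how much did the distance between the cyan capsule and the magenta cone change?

+1.5

Before: roughly 6.4 units apart; after: 7.9. That's 1.5 units further apart.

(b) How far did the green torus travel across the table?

1.7

The green torus moved from about (3.5, 4.6) to (2.0, 5.5), a distance of √(1.5² + 0.9²) ≈ 1.7.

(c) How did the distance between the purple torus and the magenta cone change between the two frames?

-2.2

Before: roughly 3.8 units apart; after: 1.6. That's 2.2 units closer together.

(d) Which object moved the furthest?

the brown capsule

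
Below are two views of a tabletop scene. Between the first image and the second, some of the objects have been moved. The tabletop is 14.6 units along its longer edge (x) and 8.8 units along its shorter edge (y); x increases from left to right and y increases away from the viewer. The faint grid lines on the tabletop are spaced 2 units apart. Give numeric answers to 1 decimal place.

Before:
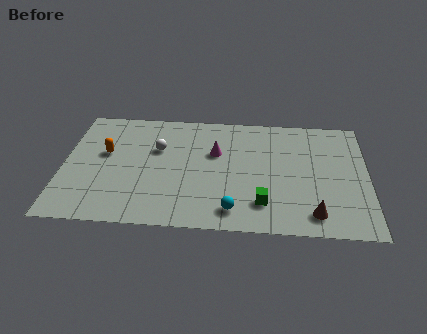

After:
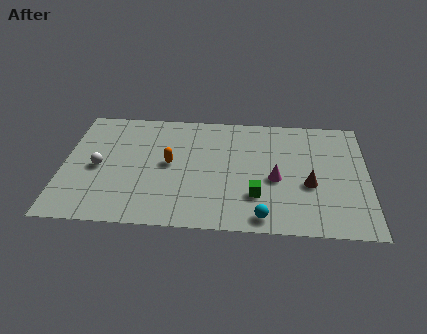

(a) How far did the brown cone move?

2.1

From (12.0, 1.4) to (11.8, 3.5), the brown cone covered √(0.2² + 2.1²) ≈ 2.1 units.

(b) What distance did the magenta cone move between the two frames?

3.4

The magenta cone moved from about (7.3, 5.6) to (10.2, 3.8), a distance of √(2.9² + 1.8²) ≈ 3.4.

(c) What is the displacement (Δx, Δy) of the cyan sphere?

(1.4, -0.4)

From the two frames, the cyan sphere sits at roughly (8.2, 1.4) before and (9.6, 1.0) after.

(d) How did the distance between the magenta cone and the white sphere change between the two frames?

+5.7

Before: roughly 2.8 units apart; after: 8.5. That's 5.7 units further apart.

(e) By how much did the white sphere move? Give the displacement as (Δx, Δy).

(-2.8, -1.6)

From the two frames, the white sphere sits at roughly (4.5, 5.7) before and (1.7, 4.1) after.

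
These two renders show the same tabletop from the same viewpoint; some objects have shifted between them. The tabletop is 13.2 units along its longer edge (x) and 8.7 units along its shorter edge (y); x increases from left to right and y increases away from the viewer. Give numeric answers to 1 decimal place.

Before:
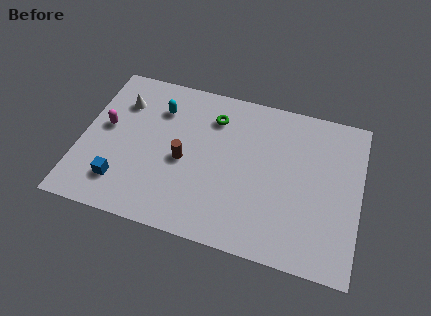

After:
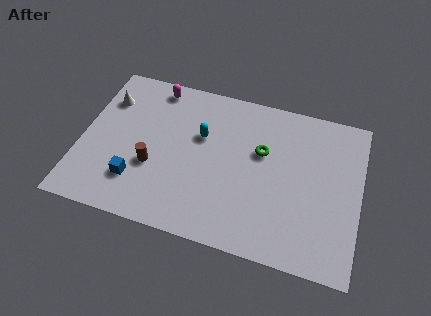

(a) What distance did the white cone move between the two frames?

0.7

From (1.7, 6.4) to (1.0, 6.4), the white cone covered √(0.7² + 0.0²) ≈ 0.7 units.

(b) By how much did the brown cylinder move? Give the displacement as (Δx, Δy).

(-1.4, -0.7)

The brown cylinder started near (4.9, 3.9) and ended near (3.5, 3.2).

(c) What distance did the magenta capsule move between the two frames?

3.6

The magenta capsule moved from about (1.1, 4.8) to (3.2, 7.7), a distance of √(2.1² + 2.9²) ≈ 3.6.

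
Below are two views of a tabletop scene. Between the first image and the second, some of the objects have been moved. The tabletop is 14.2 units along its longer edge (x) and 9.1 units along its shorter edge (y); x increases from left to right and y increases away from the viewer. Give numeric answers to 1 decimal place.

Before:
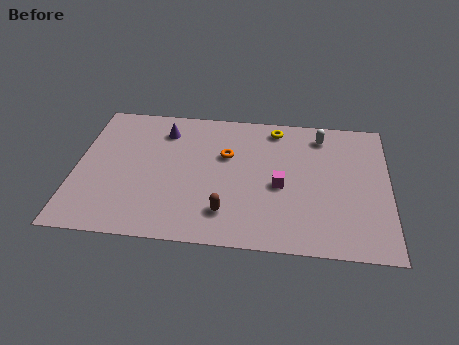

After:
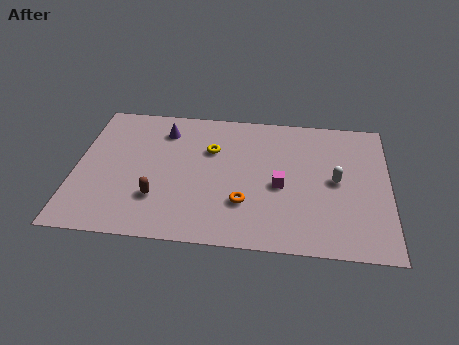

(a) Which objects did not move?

the magenta cube and the purple cone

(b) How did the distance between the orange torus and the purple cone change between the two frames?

+2.7

Before: roughly 3.2 units apart; after: 5.9. That's 2.7 units further apart.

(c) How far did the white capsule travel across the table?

3.1

From (11.1, 7.6) to (11.8, 4.6), the white capsule covered √(0.7² + 3.0²) ≈ 3.1 units.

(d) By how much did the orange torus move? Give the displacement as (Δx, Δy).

(0.9, -3.1)

The orange torus was at about (6.8, 5.8) and moved to about (7.7, 2.7).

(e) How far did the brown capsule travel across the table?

3.2

From (6.9, 2.0) to (3.8, 2.6), the brown capsule covered √(3.1² + 0.6²) ≈ 3.2 units.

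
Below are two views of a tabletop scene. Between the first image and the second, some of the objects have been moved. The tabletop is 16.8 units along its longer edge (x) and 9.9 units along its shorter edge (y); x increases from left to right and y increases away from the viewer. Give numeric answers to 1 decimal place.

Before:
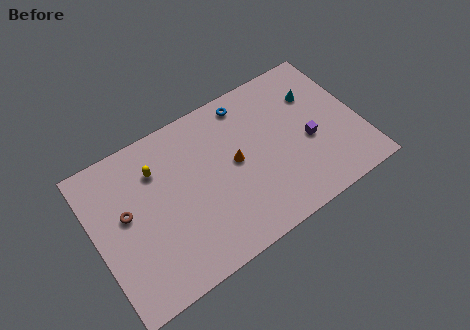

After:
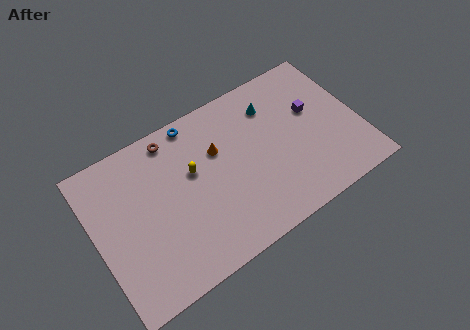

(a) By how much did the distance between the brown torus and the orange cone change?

-3.5

They were about 6.9 units apart before and 3.4 after — 3.5 units closer together.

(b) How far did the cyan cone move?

2.8

The cyan cone was near (14.4, 7.0) before and (11.7, 7.6) after, so it travelled √(2.7² + 0.6²) ≈ 2.8 units.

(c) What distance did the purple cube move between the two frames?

1.9

The purple cube was near (13.5, 4.2) before and (14.1, 6.0) after, so it travelled √(0.6² + 1.8²) ≈ 1.9 units.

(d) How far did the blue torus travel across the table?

3.3

The blue torus moved from about (10.2, 8.6) to (6.9, 9.0), a distance of √(3.3² + 0.4²) ≈ 3.3.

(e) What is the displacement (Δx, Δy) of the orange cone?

(-0.9, 1.3)

The orange cone was at about (8.9, 5.2) and moved to about (8.0, 6.5).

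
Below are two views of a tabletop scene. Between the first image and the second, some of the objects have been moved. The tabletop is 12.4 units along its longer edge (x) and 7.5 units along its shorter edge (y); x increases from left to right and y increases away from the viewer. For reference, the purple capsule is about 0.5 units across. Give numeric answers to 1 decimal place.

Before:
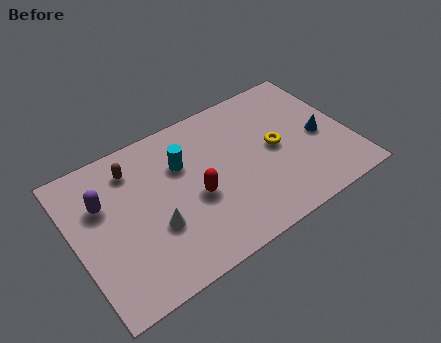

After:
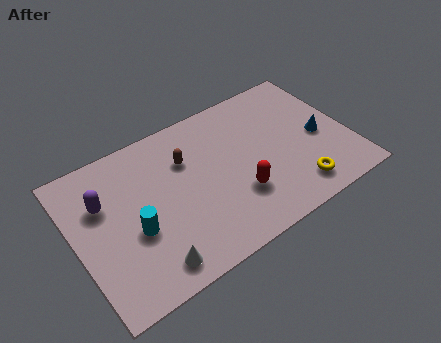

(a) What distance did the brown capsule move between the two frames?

2.4

The brown capsule was near (2.9, 6.0) before and (5.2, 5.2) after, so it travelled √(2.3² + 0.8²) ≈ 2.4 units.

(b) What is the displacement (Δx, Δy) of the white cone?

(-0.5, -1.6)

The white cone was at about (3.4, 2.7) and moved to about (2.9, 1.1).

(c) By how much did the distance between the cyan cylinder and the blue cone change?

+2.3

The distance was about 6.3 in the first image and 8.6 in the second, so they moved 2.3 units further apart.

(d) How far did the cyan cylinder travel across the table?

3.3

The cyan cylinder was near (5.0, 5.1) before and (2.5, 3.0) after, so it travelled √(2.5² + 2.1²) ≈ 3.3 units.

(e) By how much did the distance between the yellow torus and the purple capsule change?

+1.2

They were about 7.8 units apart before and 9.0 after — 1.2 units further apart.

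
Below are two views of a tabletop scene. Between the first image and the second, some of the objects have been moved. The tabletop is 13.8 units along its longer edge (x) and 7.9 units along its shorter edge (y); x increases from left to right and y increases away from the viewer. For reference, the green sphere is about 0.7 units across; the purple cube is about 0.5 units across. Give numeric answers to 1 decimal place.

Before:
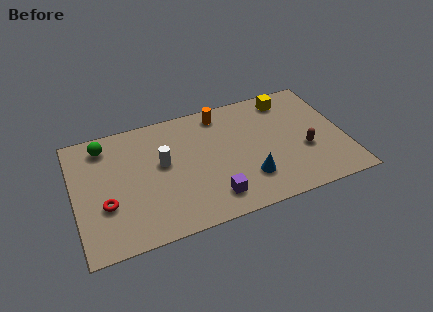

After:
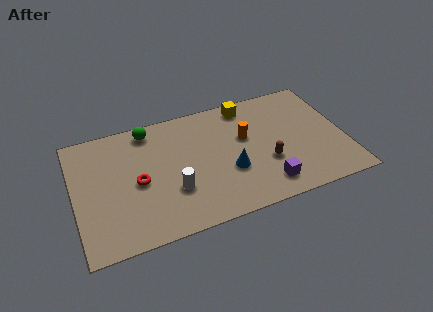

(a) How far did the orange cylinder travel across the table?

2.3

The orange cylinder was near (7.7, 6.8) before and (8.8, 4.8) after, so it travelled √(1.1² + 2.0²) ≈ 2.3 units.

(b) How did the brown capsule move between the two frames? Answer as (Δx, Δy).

(-2.0, -0.2)

The brown capsule started near (11.7, 3.0) and ended near (9.7, 2.8).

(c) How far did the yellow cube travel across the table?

2.1

The yellow cube moved from about (11.2, 6.7) to (9.1, 6.9), a distance of √(2.1² + 0.2²) ≈ 2.1.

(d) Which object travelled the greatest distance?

the purple cube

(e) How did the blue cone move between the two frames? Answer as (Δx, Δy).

(-0.9, 0.8)

From the two frames, the blue cone sits at roughly (8.7, 2.1) before and (7.8, 2.9) after.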